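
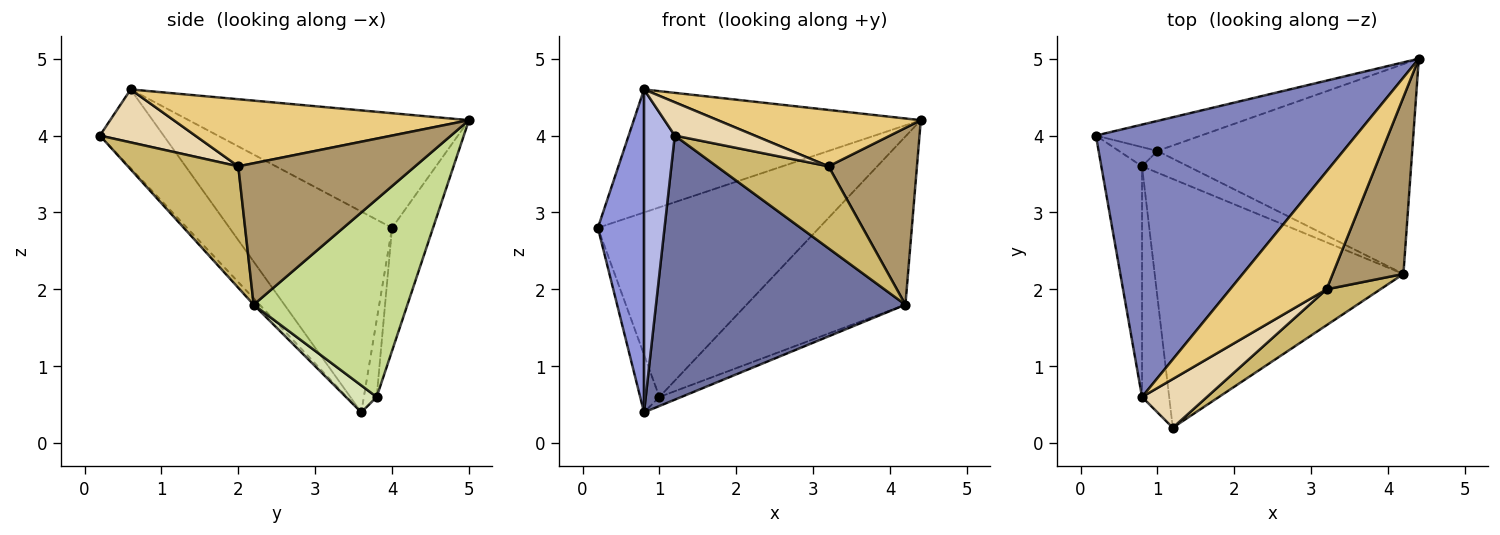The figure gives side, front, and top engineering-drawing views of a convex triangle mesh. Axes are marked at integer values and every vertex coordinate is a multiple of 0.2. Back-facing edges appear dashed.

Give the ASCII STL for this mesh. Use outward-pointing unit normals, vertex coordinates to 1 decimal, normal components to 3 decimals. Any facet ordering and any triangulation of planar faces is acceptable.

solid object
 facet normal -0.017 -0.728 -0.685
  outer loop
   vertex 4.2 2.2 1.8
   vertex 1.2 0.2 4.0
   vertex 0.8 3.6 0.4
  endloop
 endfacet
 facet normal -0.373 0.382 0.846
  outer loop
   vertex 0.8 0.6 4.6
   vertex 4.4 5.0 4.2
   vertex 0.2 4.0 2.8
  endloop
 endfacet
 facet normal -0.944 -0.268 -0.191
  outer loop
   vertex 0.8 0.6 4.6
   vertex 0.2 4.0 2.8
   vertex 0.8 3.6 0.4
  endloop
 endfacet
 facet normal -0.860 -0.415 -0.297
  outer loop
   vertex 0.8 0.6 4.6
   vertex 0.8 3.6 0.4
   vertex 1.2 0.2 4.0
  endloop
 endfacet
 facet normal -0.180 0.972 -0.154
  outer loop
   vertex 1.0 3.8 0.6
   vertex 0.2 4.0 2.8
   vertex 4.4 5.0 4.2
  endloop
 endfacet
 facet normal -0.535 0.802 -0.267
  outer loop
   vertex 1.0 3.8 0.6
   vertex 0.8 3.6 0.4
   vertex 0.2 4.0 2.8
  endloop
 endfacet
 facet normal 0.518 0.535 -0.667
  outer loop
   vertex 1.0 3.8 0.6
   vertex 4.4 5.0 4.2
   vertex 4.2 2.2 1.8
  endloop
 endfacet
 facet normal 0.474 0.339 -0.813
  outer loop
   vertex 1.0 3.8 0.6
   vertex 4.2 2.2 1.8
   vertex 0.8 3.6 0.4
  endloop
 endfacet
 facet normal 0.816 -0.408 0.408
  outer loop
   vertex 3.2 2.0 3.6
   vertex 4.2 2.2 1.8
   vertex 4.4 5.0 4.2
  endloop
 endfacet
 facet normal 0.671 -0.679 0.297
  outer loop
   vertex 3.2 2.0 3.6
   vertex 1.2 0.2 4.0
   vertex 4.2 2.2 1.8
  endloop
 endfacet
 facet normal 0.532 -0.365 0.764
  outer loop
   vertex 3.2 2.0 3.6
   vertex 4.4 5.0 4.2
   vertex 0.8 0.6 4.6
  endloop
 endfacet
 facet normal 0.558 -0.468 0.685
  outer loop
   vertex 3.2 2.0 3.6
   vertex 0.8 0.6 4.6
   vertex 1.2 0.2 4.0
  endloop
 endfacet
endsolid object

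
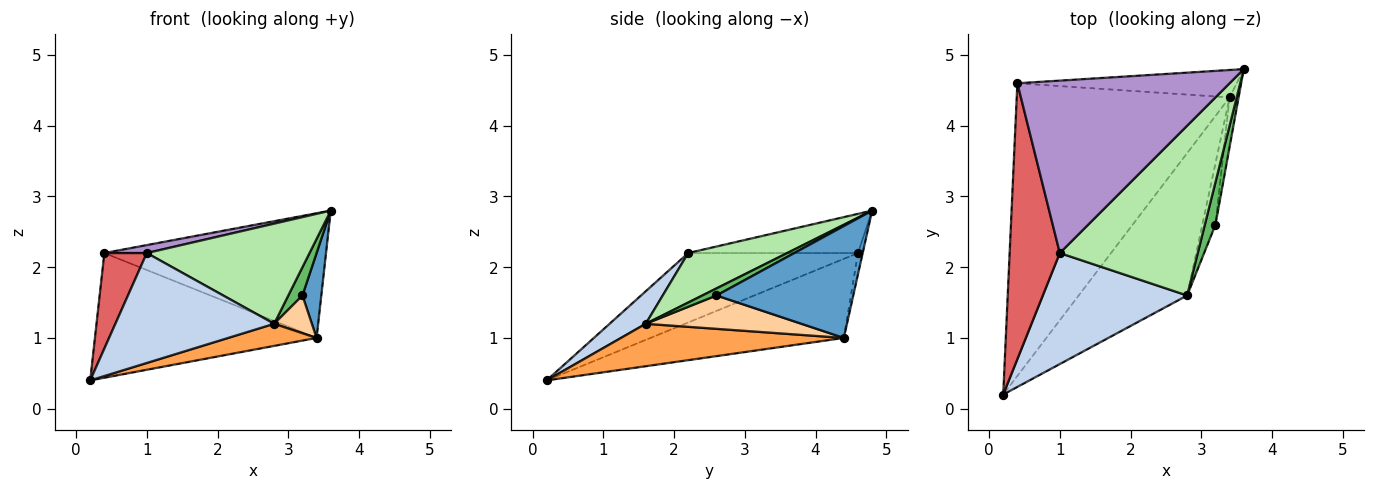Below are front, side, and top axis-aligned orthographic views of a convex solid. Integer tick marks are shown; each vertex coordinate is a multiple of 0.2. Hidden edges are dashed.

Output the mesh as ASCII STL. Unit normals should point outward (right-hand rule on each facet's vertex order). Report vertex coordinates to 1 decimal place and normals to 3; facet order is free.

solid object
 facet normal 0.987 -0.136 -0.079
  outer loop
   vertex 3.4 4.4 1.0
   vertex 3.6 4.8 2.8
   vertex 3.2 2.6 1.6
  endloop
 endfacet
 facet normal 0.158 -0.695 0.702
  outer loop
   vertex 2.8 1.6 1.2
   vertex 1.0 2.2 2.2
   vertex 0.2 0.2 0.4
  endloop
 endfacet
 facet normal 0.361 -0.143 -0.922
  outer loop
   vertex 2.8 1.6 1.2
   vertex 0.2 0.2 0.4
   vertex 3.4 4.4 1.0
  endloop
 endfacet
 facet normal 0.908 -0.220 -0.358
  outer loop
   vertex 2.8 1.6 1.2
   vertex 3.4 4.4 1.0
   vertex 3.2 2.6 1.6
  endloop
 endfacet
 facet normal 0.485 -0.485 0.728
  outer loop
   vertex 2.8 1.6 1.2
   vertex 3.2 2.6 1.6
   vertex 3.6 4.8 2.8
  endloop
 endfacet
 facet normal 0.295 -0.485 0.823
  outer loop
   vertex 2.8 1.6 1.2
   vertex 3.6 4.8 2.8
   vertex 1.0 2.2 2.2
  endloop
 endfacet
 facet normal -0.795 -0.199 0.574
  outer loop
   vertex 0.4 4.6 2.2
   vertex 0.2 0.2 0.4
   vertex 1.0 2.2 2.2
  endloop
 endfacet
 facet normal -0.323 0.371 -0.871
  outer loop
   vertex 0.4 4.6 2.2
   vertex 3.4 4.4 1.0
   vertex 0.2 0.2 0.4
  endloop
 endfacet
 facet normal -0.181 -0.045 0.982
  outer loop
   vertex 0.4 4.6 2.2
   vertex 1.0 2.2 2.2
   vertex 3.6 4.8 2.8
  endloop
 endfacet
 facet normal -0.021 0.976 -0.215
  outer loop
   vertex 0.4 4.6 2.2
   vertex 3.6 4.8 2.8
   vertex 3.4 4.4 1.0
  endloop
 endfacet
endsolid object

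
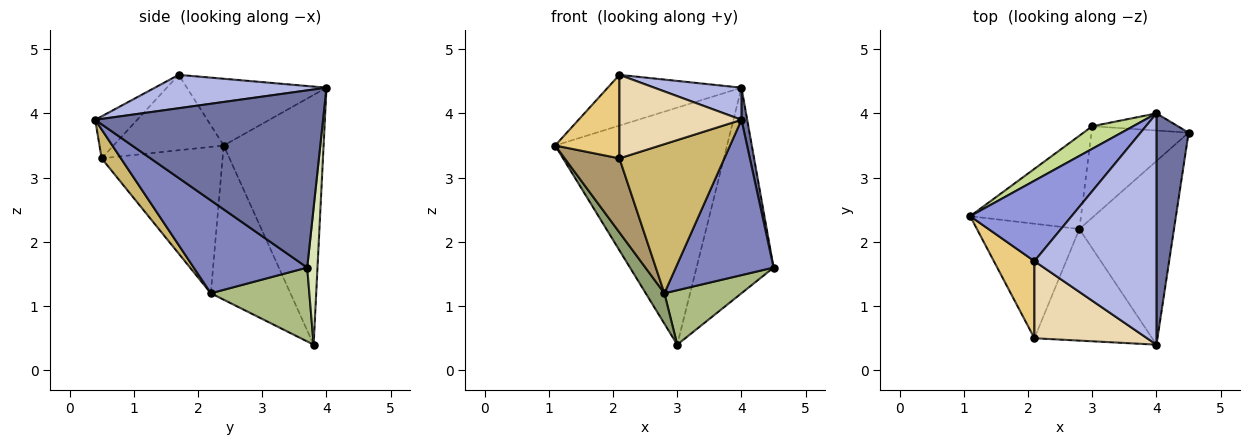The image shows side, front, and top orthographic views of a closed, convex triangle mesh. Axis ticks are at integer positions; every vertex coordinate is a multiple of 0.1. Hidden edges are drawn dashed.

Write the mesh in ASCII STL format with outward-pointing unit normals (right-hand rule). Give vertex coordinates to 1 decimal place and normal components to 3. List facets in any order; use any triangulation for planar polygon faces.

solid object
 facet normal 0.984 -0.025 0.178
  outer loop
   vertex 4.0 4.0 4.4
   vertex 4.0 0.4 3.9
   vertex 4.5 3.7 1.6
  endloop
 endfacet
 facet normal 0.600 -0.517 -0.611
  outer loop
   vertex 2.8 2.2 1.2
   vertex 4.5 3.7 1.6
   vertex 4.0 0.4 3.9
  endloop
 endfacet
 facet normal -0.487 0.466 0.739
  outer loop
   vertex 2.1 1.7 4.6
   vertex 4.0 4.0 4.4
   vertex 1.1 2.4 3.5
  endloop
 endfacet
 facet normal 0.261 -0.133 0.956
  outer loop
   vertex 2.1 1.7 4.6
   vertex 4.0 0.4 3.9
   vertex 4.0 4.0 4.4
  endloop
 endfacet
 facet normal -0.798 -0.187 -0.573
  outer loop
   vertex 3.0 3.8 0.4
   vertex 2.8 2.2 1.2
   vertex 1.1 2.4 3.5
  endloop
 endfacet
 facet normal 0.547 -0.428 -0.719
  outer loop
   vertex 3.0 3.8 0.4
   vertex 4.5 3.7 1.6
   vertex 2.8 2.2 1.2
  endloop
 endfacet
 facet normal -0.501 0.862 0.082
  outer loop
   vertex 3.0 3.8 0.4
   vertex 1.1 2.4 3.5
   vertex 4.0 4.0 4.4
  endloop
 endfacet
 facet normal 0.132 0.988 -0.082
  outer loop
   vertex 3.0 3.8 0.4
   vertex 4.0 4.0 4.4
   vertex 4.5 3.7 1.6
  endloop
 endfacet
 facet normal -0.768 -0.348 -0.538
  outer loop
   vertex 2.1 0.5 3.3
   vertex 1.1 2.4 3.5
   vertex 2.8 2.2 1.2
  endloop
 endfacet
 facet normal 0.145 -0.792 -0.593
  outer loop
   vertex 2.1 0.5 3.3
   vertex 2.8 2.2 1.2
   vertex 4.0 0.4 3.9
  endloop
 endfacet
 facet normal -0.783 -0.457 0.422
  outer loop
   vertex 2.1 0.5 3.3
   vertex 2.1 1.7 4.6
   vertex 1.1 2.4 3.5
  endloop
 endfacet
 facet normal -0.245 -0.712 0.658
  outer loop
   vertex 2.1 0.5 3.3
   vertex 4.0 0.4 3.9
   vertex 2.1 1.7 4.6
  endloop
 endfacet
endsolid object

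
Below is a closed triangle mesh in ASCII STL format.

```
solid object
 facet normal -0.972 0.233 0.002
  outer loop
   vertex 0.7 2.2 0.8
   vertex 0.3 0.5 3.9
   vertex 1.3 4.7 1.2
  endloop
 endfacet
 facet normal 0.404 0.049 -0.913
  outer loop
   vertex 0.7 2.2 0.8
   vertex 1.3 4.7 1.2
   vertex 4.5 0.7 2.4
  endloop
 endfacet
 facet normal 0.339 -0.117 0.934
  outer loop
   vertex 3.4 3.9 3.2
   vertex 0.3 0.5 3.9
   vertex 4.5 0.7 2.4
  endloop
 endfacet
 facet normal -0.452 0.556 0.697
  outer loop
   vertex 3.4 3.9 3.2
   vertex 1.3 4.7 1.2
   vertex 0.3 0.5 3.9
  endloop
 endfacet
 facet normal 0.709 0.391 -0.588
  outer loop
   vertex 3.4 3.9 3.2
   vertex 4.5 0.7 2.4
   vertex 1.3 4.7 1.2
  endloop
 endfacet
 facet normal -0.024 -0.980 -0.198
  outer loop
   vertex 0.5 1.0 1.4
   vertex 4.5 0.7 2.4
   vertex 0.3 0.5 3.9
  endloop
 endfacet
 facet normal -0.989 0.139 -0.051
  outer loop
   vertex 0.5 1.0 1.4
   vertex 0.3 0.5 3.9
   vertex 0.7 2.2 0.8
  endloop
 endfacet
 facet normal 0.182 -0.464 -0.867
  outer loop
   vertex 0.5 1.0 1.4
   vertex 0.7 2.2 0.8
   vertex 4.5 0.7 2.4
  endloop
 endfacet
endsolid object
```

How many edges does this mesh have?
12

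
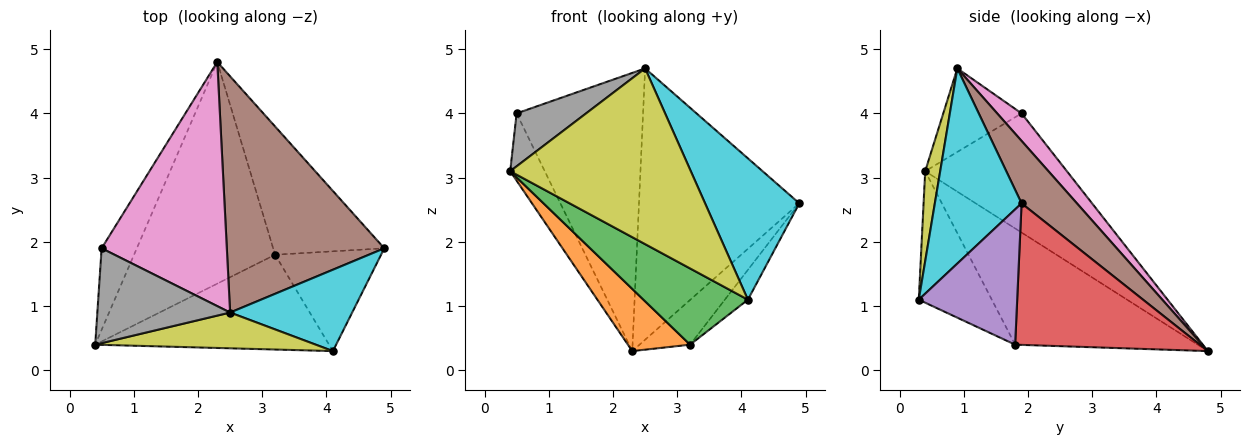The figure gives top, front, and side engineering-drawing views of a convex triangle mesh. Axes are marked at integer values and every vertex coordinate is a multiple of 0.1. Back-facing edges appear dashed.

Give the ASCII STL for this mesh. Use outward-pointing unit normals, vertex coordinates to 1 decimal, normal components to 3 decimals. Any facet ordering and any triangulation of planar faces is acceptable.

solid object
 facet normal -0.934 0.228 -0.276
  outer loop
   vertex 0.5 1.9 4.0
   vertex 2.3 4.8 0.3
   vertex 0.4 0.4 3.1
  endloop
 endfacet
 facet normal -0.622 -0.212 -0.754
  outer loop
   vertex 3.2 1.8 0.4
   vertex 0.4 0.4 3.1
   vertex 2.3 4.8 0.3
  endloop
 endfacet
 facet normal -0.401 -0.574 -0.714
  outer loop
   vertex 3.2 1.8 0.4
   vertex 4.1 0.3 1.1
   vertex 0.4 0.4 3.1
  endloop
 endfacet
 facet normal 0.769 0.211 -0.604
  outer loop
   vertex 3.2 1.8 0.4
   vertex 2.3 4.8 0.3
   vertex 4.9 1.9 2.6
  endloop
 endfacet
 facet normal 0.774 0.181 -0.606
  outer loop
   vertex 3.2 1.8 0.4
   vertex 4.9 1.9 2.6
   vertex 4.1 0.3 1.1
  endloop
 endfacet
 facet normal 0.252 0.730 0.635
  outer loop
   vertex 2.5 0.9 4.7
   vertex 4.9 1.9 2.6
   vertex 2.3 4.8 0.3
  endloop
 endfacet
 facet normal 0.143 0.744 0.653
  outer loop
   vertex 2.5 0.9 4.7
   vertex 2.3 4.8 0.3
   vertex 0.5 1.9 4.0
  endloop
 endfacet
 facet normal -0.481 -0.427 0.765
  outer loop
   vertex 2.5 0.9 4.7
   vertex 0.5 1.9 4.0
   vertex 0.4 0.4 3.1
  endloop
 endfacet
 facet normal 0.081 -0.977 0.199
  outer loop
   vertex 2.5 0.9 4.7
   vertex 0.4 0.4 3.1
   vertex 4.1 0.3 1.1
  endloop
 endfacet
 facet normal 0.624 -0.677 0.390
  outer loop
   vertex 2.5 0.9 4.7
   vertex 4.1 0.3 1.1
   vertex 4.9 1.9 2.6
  endloop
 endfacet
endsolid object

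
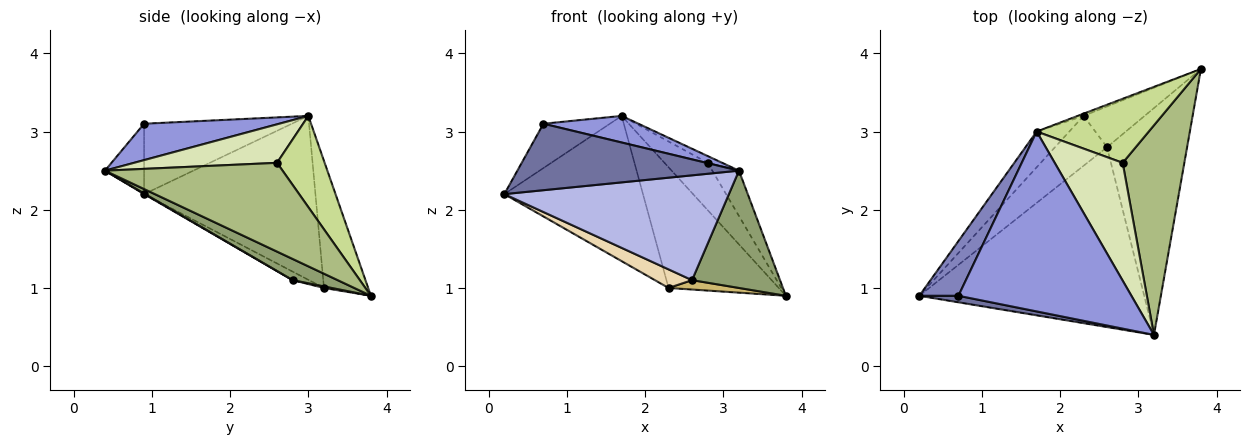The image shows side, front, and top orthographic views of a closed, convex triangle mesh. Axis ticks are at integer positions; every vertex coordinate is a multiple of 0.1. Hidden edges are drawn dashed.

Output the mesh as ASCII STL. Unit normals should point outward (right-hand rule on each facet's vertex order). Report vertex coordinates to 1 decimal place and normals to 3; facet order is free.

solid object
 facet normal -0.173 -0.980 0.096
  outer loop
   vertex 0.7 0.9 3.1
   vertex 0.2 0.9 2.2
   vertex 3.2 0.4 2.5
  endloop
 endfacet
 facet normal -0.814 0.366 0.452
  outer loop
   vertex 0.7 0.9 3.1
   vertex 1.7 3.0 3.2
   vertex 0.2 0.9 2.2
  endloop
 endfacet
 facet normal 0.204 -0.143 0.968
  outer loop
   vertex 0.7 0.9 3.1
   vertex 3.2 0.4 2.5
   vertex 1.7 3.0 3.2
  endloop
 endfacet
 facet normal 0.003 -0.503 -0.864
  outer loop
   vertex 2.6 2.8 1.1
   vertex 3.2 0.4 2.5
   vertex 0.2 0.9 2.2
  endloop
 endfacet
 facet normal 0.229 -0.447 -0.865
  outer loop
   vertex 2.6 2.8 1.1
   vertex 3.8 3.8 0.9
   vertex 3.2 0.4 2.5
  endloop
 endfacet
 facet normal 0.815 0.122 0.566
  outer loop
   vertex 2.8 2.6 2.6
   vertex 3.2 0.4 2.5
   vertex 3.8 3.8 0.9
  endloop
 endfacet
 facet normal 0.548 0.497 0.673
  outer loop
   vertex 2.8 2.6 2.6
   vertex 3.8 3.8 0.9
   vertex 1.7 3.0 3.2
  endloop
 endfacet
 facet normal 0.492 0.050 0.869
  outer loop
   vertex 2.8 2.6 2.6
   vertex 1.7 3.0 3.2
   vertex 3.2 0.4 2.5
  endloop
 endfacet
 facet normal -0.372 0.928 -0.017
  outer loop
   vertex 2.3 3.2 1.0
   vertex 1.7 3.0 3.2
   vertex 3.8 3.8 0.9
  endloop
 endfacet
 facet normal 0.025 -0.225 -0.974
  outer loop
   vertex 2.3 3.2 1.0
   vertex 3.8 3.8 0.9
   vertex 2.6 2.8 1.1
  endloop
 endfacet
 facet normal -0.768 0.622 -0.153
  outer loop
   vertex 2.3 3.2 1.0
   vertex 0.2 0.9 2.2
   vertex 1.7 3.0 3.2
  endloop
 endfacet
 facet normal -0.151 -0.345 -0.926
  outer loop
   vertex 2.3 3.2 1.0
   vertex 2.6 2.8 1.1
   vertex 0.2 0.9 2.2
  endloop
 endfacet
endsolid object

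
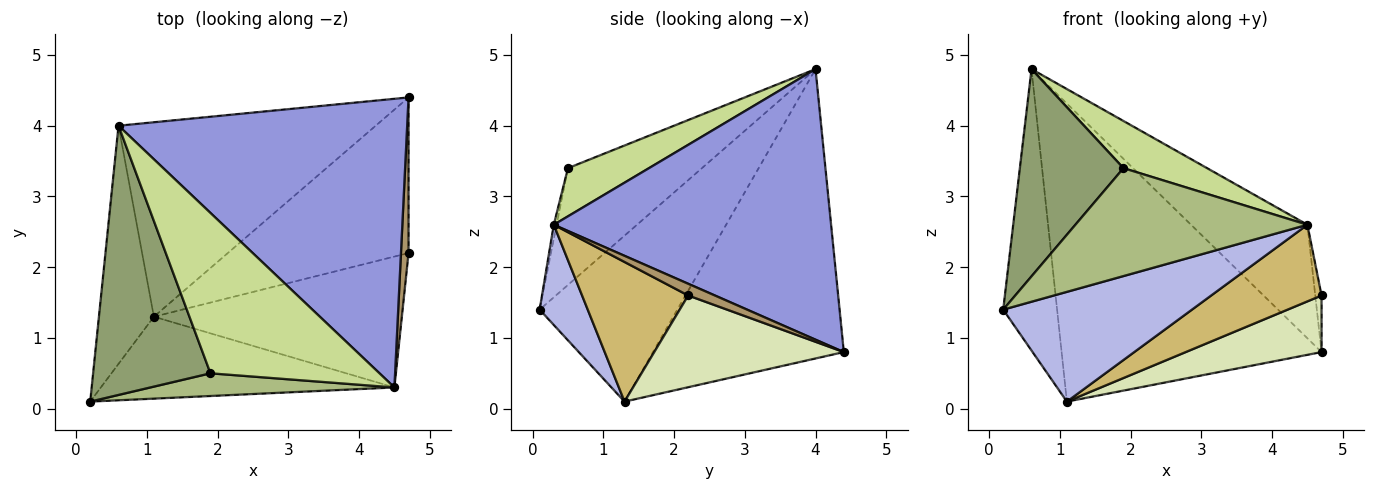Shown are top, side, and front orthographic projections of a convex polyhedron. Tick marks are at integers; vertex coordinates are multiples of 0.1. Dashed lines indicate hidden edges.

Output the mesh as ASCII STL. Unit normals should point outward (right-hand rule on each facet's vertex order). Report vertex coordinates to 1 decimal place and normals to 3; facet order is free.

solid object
 facet normal -0.890 0.348 -0.295
  outer loop
   vertex 1.1 1.3 0.1
   vertex 0.2 0.1 1.4
   vertex 0.6 4.0 4.8
  endloop
 endfacet
 facet normal -0.524 0.713 -0.466
  outer loop
   vertex 1.1 1.3 0.1
   vertex 0.6 4.0 4.8
   vertex 4.7 4.4 0.8
  endloop
 endfacet
 facet normal 0.657 0.276 0.701
  outer loop
   vertex 4.5 0.3 2.6
   vertex 4.7 4.4 0.8
   vertex 0.6 4.0 4.8
  endloop
 endfacet
 facet normal 0.200 -0.785 -0.586
  outer loop
   vertex 4.5 0.3 2.6
   vertex 0.2 0.1 1.4
   vertex 1.1 1.3 0.1
  endloop
 endfacet
 facet normal -0.619 -0.479 0.622
  outer loop
   vertex 1.9 0.5 3.4
   vertex 0.6 4.0 4.8
   vertex 0.2 0.1 1.4
  endloop
 endfacet
 facet normal -0.012 -0.979 0.206
  outer loop
   vertex 1.9 0.5 3.4
   vertex 0.2 0.1 1.4
   vertex 4.5 0.3 2.6
  endloop
 endfacet
 facet normal 0.264 -0.272 0.925
  outer loop
   vertex 1.9 0.5 3.4
   vertex 4.5 0.3 2.6
   vertex 0.6 4.0 4.8
  endloop
 endfacet
 facet normal 0.431 -0.308 -0.848
  outer loop
   vertex 4.7 2.2 1.6
   vertex 1.1 1.3 0.1
   vertex 4.7 4.4 0.8
  endloop
 endfacet
 facet normal 0.824 0.194 0.533
  outer loop
   vertex 4.7 2.2 1.6
   vertex 4.7 4.4 0.8
   vertex 4.5 0.3 2.6
  endloop
 endfacet
 facet normal 0.437 -0.455 -0.776
  outer loop
   vertex 4.7 2.2 1.6
   vertex 4.5 0.3 2.6
   vertex 1.1 1.3 0.1
  endloop
 endfacet
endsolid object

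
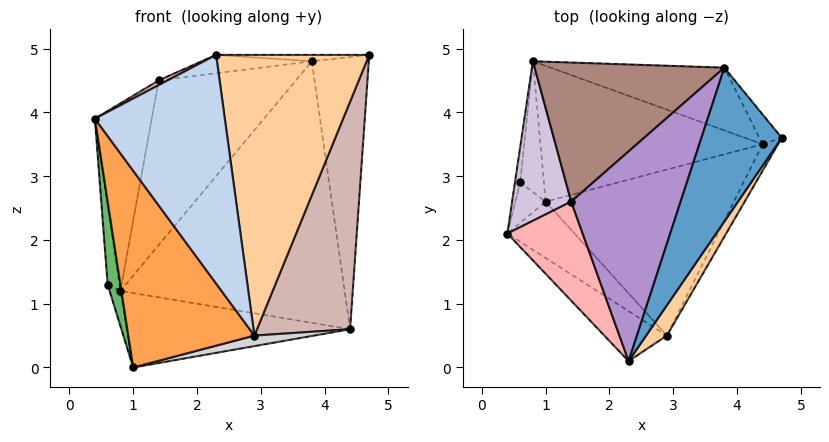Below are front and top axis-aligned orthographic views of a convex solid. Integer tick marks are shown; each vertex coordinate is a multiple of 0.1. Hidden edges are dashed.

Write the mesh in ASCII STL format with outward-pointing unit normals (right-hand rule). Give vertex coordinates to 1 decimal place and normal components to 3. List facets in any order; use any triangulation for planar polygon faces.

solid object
 facet normal -0.060 0.041 0.997
  outer loop
   vertex 3.8 4.7 4.8
   vertex 2.3 0.1 4.9
   vertex 4.7 3.6 4.9
  endloop
 endfacet
 facet normal -0.675 -0.720 -0.158
  outer loop
   vertex 2.9 0.5 0.5
   vertex 2.3 0.1 4.9
   vertex 0.4 2.1 3.9
  endloop
 endfacet
 facet normal -0.704 -0.683 -0.196
  outer loop
   vertex 2.9 0.5 0.5
   vertex 0.4 2.1 3.9
   vertex 1.0 2.6 0.0
  endloop
 endfacet
 facet normal 0.823 -0.564 0.061
  outer loop
   vertex 2.9 0.5 0.5
   vertex 4.7 3.6 4.9
   vertex 2.3 0.1 4.9
  endloop
 endfacet
 facet normal -0.903 -0.387 -0.188
  outer loop
   vertex 0.6 2.9 1.3
   vertex 1.0 2.6 0.0
   vertex 0.4 2.1 3.9
  endloop
 endfacet
 facet normal -0.994 0.102 -0.045
  outer loop
   vertex 0.6 2.9 1.3
   vertex 0.4 2.1 3.9
   vertex 0.8 4.8 1.2
  endloop
 endfacet
 facet normal -0.947 0.083 -0.311
  outer loop
   vertex 0.6 2.9 1.3
   vertex 0.8 4.8 1.2
   vertex 1.0 2.6 0.0
  endloop
 endfacet
 facet normal -0.499 -0.041 0.866
  outer loop
   vertex 1.4 2.6 4.5
   vertex 0.4 2.1 3.9
   vertex 2.3 0.1 4.9
  endloop
 endfacet
 facet normal -0.197 0.085 0.977
  outer loop
   vertex 1.4 2.6 4.5
   vertex 2.3 0.1 4.9
   vertex 3.8 4.7 4.8
  endloop
 endfacet
 facet normal -0.610 0.604 0.513
  outer loop
   vertex 1.4 2.6 4.5
   vertex 0.8 4.8 1.2
   vertex 0.4 2.1 3.9
  endloop
 endfacet
 facet normal -0.600 0.611 0.517
  outer loop
   vertex 1.4 2.6 4.5
   vertex 3.8 4.7 4.8
   vertex 0.8 4.8 1.2
  endloop
 endfacet
 facet normal 0.894 -0.445 -0.052
  outer loop
   vertex 4.4 3.5 0.6
   vertex 4.7 3.6 4.9
   vertex 2.9 0.5 0.5
  endloop
 endfacet
 facet normal 0.775 0.628 -0.069
  outer loop
   vertex 4.4 3.5 0.6
   vertex 3.8 4.7 4.8
   vertex 4.7 3.6 4.9
  endloop
 endfacet
 facet normal 0.298 0.928 -0.223
  outer loop
   vertex 4.4 3.5 0.6
   vertex 0.8 4.8 1.2
   vertex 3.8 4.7 4.8
  endloop
 endfacet
 facet normal 0.027 0.481 -0.877
  outer loop
   vertex 4.4 3.5 0.6
   vertex 1.0 2.6 0.0
   vertex 0.8 4.8 1.2
  endloop
 endfacet
 facet normal 0.189 -0.062 -0.980
  outer loop
   vertex 4.4 3.5 0.6
   vertex 2.9 0.5 0.5
   vertex 1.0 2.6 0.0
  endloop
 endfacet
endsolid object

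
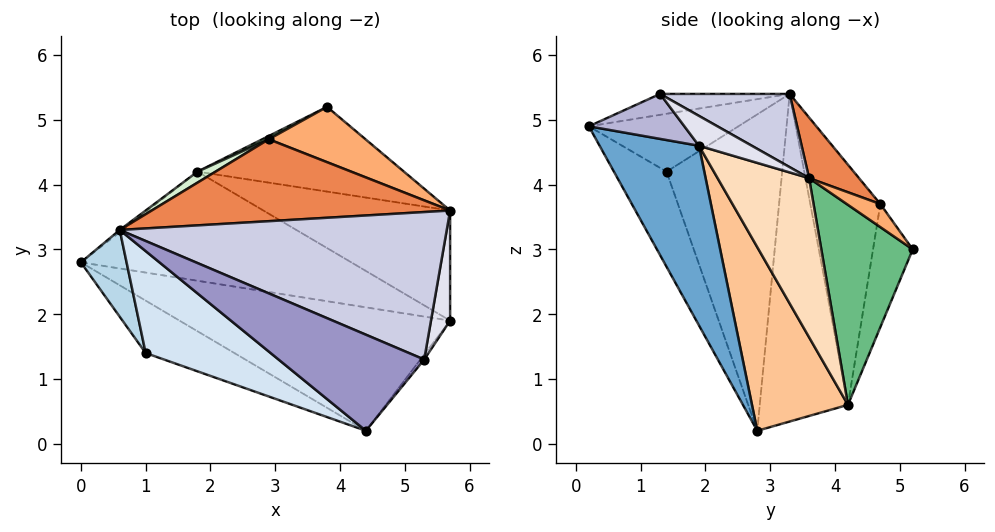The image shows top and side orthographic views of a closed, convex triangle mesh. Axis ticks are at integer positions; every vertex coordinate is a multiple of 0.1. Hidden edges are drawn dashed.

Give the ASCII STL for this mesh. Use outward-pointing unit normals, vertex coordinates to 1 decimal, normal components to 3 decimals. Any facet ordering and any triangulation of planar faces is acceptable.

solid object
 facet normal 0.481 -0.495 -0.724
  outer loop
   vertex 5.7 1.9 4.6
   vertex 4.4 0.2 4.9
   vertex 0.0 2.8 0.2
  endloop
 endfacet
 facet normal -0.274 -0.927 -0.256
  outer loop
   vertex 1.0 1.4 4.2
   vertex 0.0 2.8 0.2
   vertex 4.4 0.2 4.9
  endloop
 endfacet
 facet normal -0.948 -0.286 0.137
  outer loop
   vertex 1.0 1.4 4.2
   vertex 0.6 3.3 5.4
   vertex 0.0 2.8 0.2
  endloop
 endfacet
 facet normal -0.351 -0.552 0.757
  outer loop
   vertex 1.0 1.4 4.2
   vertex 4.4 0.2 4.9
   vertex 0.6 3.3 5.4
  endloop
 endfacet
 facet normal 0.151 0.653 0.742
  outer loop
   vertex 2.9 4.7 3.7
   vertex 0.6 3.3 5.4
   vertex 5.7 3.6 4.1
  endloop
 endfacet
 facet normal 0.169 0.687 0.707
  outer loop
   vertex 2.9 4.7 3.7
   vertex 5.7 3.6 4.1
   vertex 3.8 5.2 3.0
  endloop
 endfacet
 facet normal 0.505 -0.437 -0.744
  outer loop
   vertex 1.8 4.2 0.6
   vertex 5.7 1.9 4.6
   vertex 0.0 2.8 0.2
  endloop
 endfacet
 facet normal 0.633 -0.218 -0.743
  outer loop
   vertex 1.8 4.2 0.6
   vertex 5.7 3.6 4.1
   vertex 5.7 1.9 4.6
  endloop
 endfacet
 facet normal 0.660 0.315 -0.682
  outer loop
   vertex 1.8 4.2 0.6
   vertex 3.8 5.2 3.0
   vertex 5.7 3.6 4.1
  endloop
 endfacet
 facet normal -0.471 0.882 0.025
  outer loop
   vertex 1.8 4.2 0.6
   vertex 2.9 4.7 3.7
   vertex 3.8 5.2 3.0
  endloop
 endfacet
 facet normal -0.613 0.790 -0.005
  outer loop
   vertex 1.8 4.2 0.6
   vertex 0.0 2.8 0.2
   vertex 0.6 3.3 5.4
  endloop
 endfacet
 facet normal -0.499 0.866 0.038
  outer loop
   vertex 1.8 4.2 0.6
   vertex 0.6 3.3 5.4
   vertex 2.9 4.7 3.7
  endloop
 endfacet
 facet normal -0.135 -0.317 0.939
  outer loop
   vertex 5.3 1.3 5.4
   vertex 0.6 3.3 5.4
   vertex 4.4 0.2 4.9
  endloop
 endfacet
 facet normal 0.787 -0.613 -0.067
  outer loop
   vertex 5.3 1.3 5.4
   vertex 4.4 0.2 4.9
   vertex 5.7 1.9 4.6
  endloop
 endfacet
 facet normal 0.194 0.457 0.868
  outer loop
   vertex 5.3 1.3 5.4
   vertex 5.7 3.6 4.1
   vertex 0.6 3.3 5.4
  endloop
 endfacet
 facet normal 0.831 0.157 0.533
  outer loop
   vertex 5.3 1.3 5.4
   vertex 5.7 1.9 4.6
   vertex 5.7 3.6 4.1
  endloop
 endfacet
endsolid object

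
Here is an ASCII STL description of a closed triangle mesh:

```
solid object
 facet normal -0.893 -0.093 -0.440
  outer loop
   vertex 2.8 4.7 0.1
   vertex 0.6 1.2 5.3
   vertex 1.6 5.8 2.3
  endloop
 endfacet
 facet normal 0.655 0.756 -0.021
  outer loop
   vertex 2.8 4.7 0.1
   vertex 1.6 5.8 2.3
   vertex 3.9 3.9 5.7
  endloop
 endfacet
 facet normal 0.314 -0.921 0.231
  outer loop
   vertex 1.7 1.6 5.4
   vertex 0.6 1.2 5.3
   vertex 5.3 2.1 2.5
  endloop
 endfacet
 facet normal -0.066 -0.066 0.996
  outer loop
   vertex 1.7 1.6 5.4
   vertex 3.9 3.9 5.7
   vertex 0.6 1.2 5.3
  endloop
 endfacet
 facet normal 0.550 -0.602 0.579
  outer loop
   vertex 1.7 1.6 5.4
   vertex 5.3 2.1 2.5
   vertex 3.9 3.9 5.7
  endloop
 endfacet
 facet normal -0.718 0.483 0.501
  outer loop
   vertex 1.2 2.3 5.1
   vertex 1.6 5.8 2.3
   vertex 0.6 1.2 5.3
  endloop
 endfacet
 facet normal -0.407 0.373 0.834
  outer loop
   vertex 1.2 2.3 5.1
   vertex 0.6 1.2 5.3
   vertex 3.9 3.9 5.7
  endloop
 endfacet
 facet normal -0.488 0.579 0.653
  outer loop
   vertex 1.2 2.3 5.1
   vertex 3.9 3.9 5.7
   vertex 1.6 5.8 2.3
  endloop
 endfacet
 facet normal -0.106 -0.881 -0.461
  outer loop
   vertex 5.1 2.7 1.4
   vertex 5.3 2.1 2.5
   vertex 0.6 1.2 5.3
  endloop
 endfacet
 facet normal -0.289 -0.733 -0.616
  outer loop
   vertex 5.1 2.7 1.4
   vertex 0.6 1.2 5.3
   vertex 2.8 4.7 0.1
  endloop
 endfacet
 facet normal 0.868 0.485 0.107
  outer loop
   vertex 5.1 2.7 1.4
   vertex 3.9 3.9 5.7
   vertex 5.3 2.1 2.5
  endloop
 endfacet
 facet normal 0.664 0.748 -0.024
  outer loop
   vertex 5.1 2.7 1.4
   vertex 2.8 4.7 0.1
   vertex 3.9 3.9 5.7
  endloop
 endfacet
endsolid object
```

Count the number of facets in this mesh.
12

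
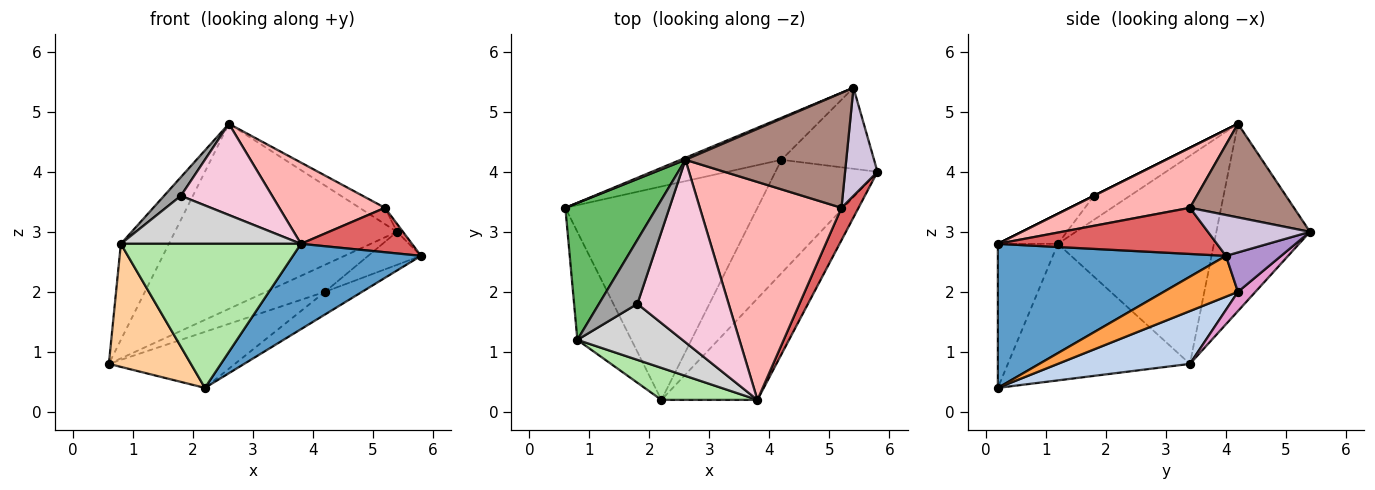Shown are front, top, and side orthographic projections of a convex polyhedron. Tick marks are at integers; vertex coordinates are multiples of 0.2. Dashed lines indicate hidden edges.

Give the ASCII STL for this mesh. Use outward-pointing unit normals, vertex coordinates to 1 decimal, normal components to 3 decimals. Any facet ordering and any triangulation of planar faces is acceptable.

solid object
 facet normal 0.754 -0.423 -0.503
  outer loop
   vertex 3.8 0.2 2.8
   vertex 2.2 0.2 0.4
   vertex 5.8 4.0 2.6
  endloop
 endfacet
 facet normal 0.257 0.245 -0.935
  outer loop
   vertex 4.2 4.2 2.0
   vertex 2.2 0.2 0.4
   vertex 0.6 3.4 0.8
  endloop
 endfacet
 facet normal 0.365 0.183 -0.913
  outer loop
   vertex 4.2 4.2 2.0
   vertex 5.8 4.0 2.6
   vertex 2.2 0.2 0.4
  endloop
 endfacet
 facet normal -0.858 -0.386 -0.339
  outer loop
   vertex 0.8 1.2 2.8
   vertex 0.6 3.4 0.8
   vertex 2.2 0.2 0.4
  endloop
 endfacet
 facet normal -0.882 0.271 0.387
  outer loop
   vertex 0.8 1.2 2.8
   vertex 2.6 4.2 4.8
   vertex 0.6 3.4 0.8
  endloop
 endfacet
 facet normal -0.309 -0.928 0.206
  outer loop
   vertex 0.8 1.2 2.8
   vertex 2.2 0.2 0.4
   vertex 3.8 0.2 2.8
  endloop
 endfacet
 facet normal 0.847 -0.429 0.313
  outer loop
   vertex 5.2 3.4 3.4
   vertex 3.8 0.2 2.8
   vertex 5.8 4.0 2.6
  endloop
 endfacet
 facet normal 0.369 -0.325 0.871
  outer loop
   vertex 5.2 3.4 3.4
   vertex 2.6 4.2 4.8
   vertex 3.8 0.2 2.8
  endloop
 endfacet
 facet normal 0.367 0.351 -0.861
  outer loop
   vertex 5.4 5.4 3.0
   vertex 5.8 4.0 2.6
   vertex 4.2 4.2 2.0
  endloop
 endfacet
 facet normal 0.782 0.046 0.621
  outer loop
   vertex 5.4 5.4 3.0
   vertex 5.2 3.4 3.4
   vertex 5.8 4.0 2.6
  endloop
 endfacet
 facet normal 0.499 0.122 0.858
  outer loop
   vertex 5.4 5.4 3.0
   vertex 2.6 4.2 4.8
   vertex 5.2 3.4 3.4
  endloop
 endfacet
 facet normal -0.388 0.921 0.010
  outer loop
   vertex 5.4 5.4 3.0
   vertex 0.6 3.4 0.8
   vertex 2.6 4.2 4.8
  endloop
 endfacet
 facet normal 0.158 0.534 -0.831
  outer loop
   vertex 5.4 5.4 3.0
   vertex 4.2 4.2 2.0
   vertex 0.6 3.4 0.8
  endloop
 endfacet
 facet normal 0.000 -0.447 0.894
  outer loop
   vertex 1.8 1.8 3.6
   vertex 3.8 0.2 2.8
   vertex 2.6 4.2 4.8
  endloop
 endfacet
 facet normal -0.514 -0.240 0.823
  outer loop
   vertex 1.8 1.8 3.6
   vertex 2.6 4.2 4.8
   vertex 0.8 1.2 2.8
  endloop
 endfacet
 facet normal -0.212 -0.636 0.742
  outer loop
   vertex 1.8 1.8 3.6
   vertex 0.8 1.2 2.8
   vertex 3.8 0.2 2.8
  endloop
 endfacet
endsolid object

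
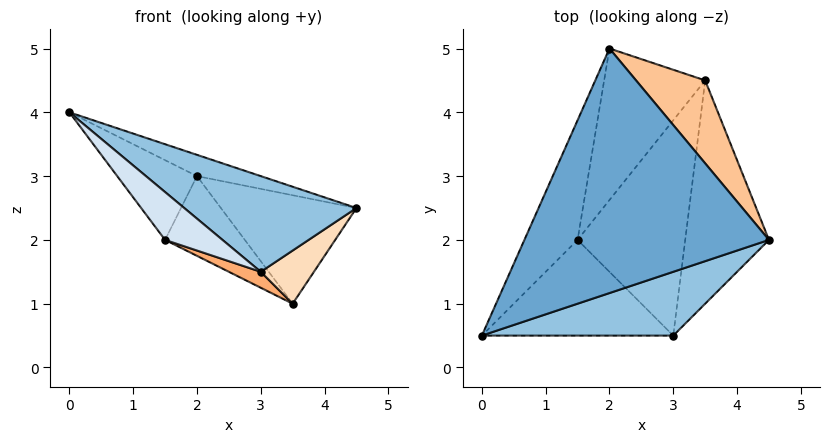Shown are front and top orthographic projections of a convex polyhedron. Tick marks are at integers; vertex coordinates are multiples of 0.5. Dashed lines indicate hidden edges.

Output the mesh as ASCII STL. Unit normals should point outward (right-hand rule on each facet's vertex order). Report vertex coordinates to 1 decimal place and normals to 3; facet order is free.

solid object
 facet normal 0.290 0.083 0.953
  outer loop
   vertex 2.0 5.0 3.0
   vertex 0.0 0.5 4.0
   vertex 4.5 2.0 2.5
  endloop
 endfacet
 facet normal 0.420 -0.755 0.504
  outer loop
   vertex 3.0 0.5 1.5
   vertex 4.5 2.0 2.5
   vertex 0.0 0.5 4.0
  endloop
 endfacet
 facet normal -0.857 0.286 -0.429
  outer loop
   vertex 1.5 2.0 2.0
   vertex 0.0 0.5 4.0
   vertex 2.0 5.0 3.0
  endloop
 endfacet
 facet normal -0.598 -0.359 -0.717
  outer loop
   vertex 1.5 2.0 2.0
   vertex 3.0 0.5 1.5
   vertex 0.0 0.5 4.0
  endloop
 endfacet
 facet normal -0.716 0.325 -0.618
  outer loop
   vertex 3.5 4.5 1.0
   vertex 1.5 2.0 2.0
   vertex 2.0 5.0 3.0
  endloop
 endfacet
 facet normal -0.376 -0.068 -0.924
  outer loop
   vertex 3.5 4.5 1.0
   vertex 3.0 0.5 1.5
   vertex 1.5 2.0 2.0
  endloop
 endfacet
 facet normal 0.732 0.541 0.414
  outer loop
   vertex 3.5 4.5 1.0
   vertex 2.0 5.0 3.0
   vertex 4.5 2.0 2.5
  endloop
 endfacet
 facet normal 0.661 -0.174 -0.730
  outer loop
   vertex 3.5 4.5 1.0
   vertex 4.5 2.0 2.5
   vertex 3.0 0.5 1.5
  endloop
 endfacet
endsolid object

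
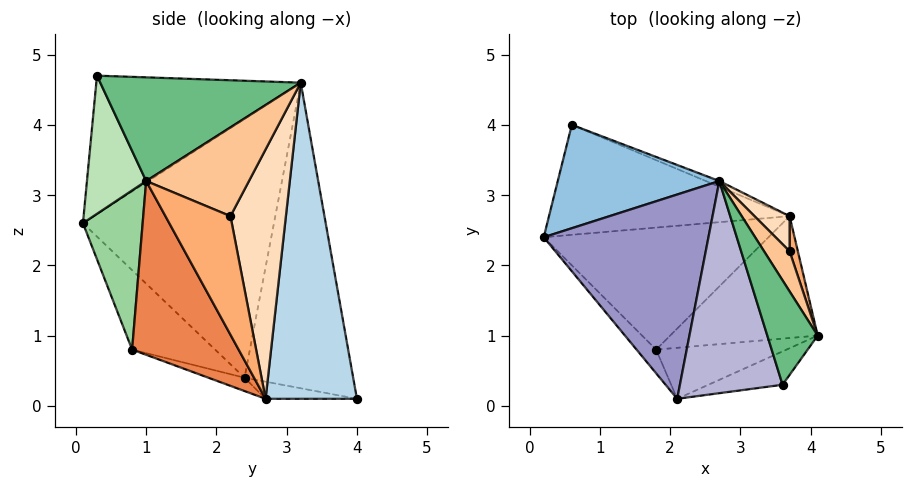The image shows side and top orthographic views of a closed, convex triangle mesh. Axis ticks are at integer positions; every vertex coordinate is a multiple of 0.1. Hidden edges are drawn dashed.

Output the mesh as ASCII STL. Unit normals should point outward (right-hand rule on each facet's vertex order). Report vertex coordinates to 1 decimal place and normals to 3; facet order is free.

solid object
 facet normal -0.070 -0.167 -0.983
  outer loop
   vertex 3.7 2.7 0.1
   vertex 0.2 2.4 0.4
   vertex 0.6 4.0 0.1
  endloop
 endfacet
 facet normal -0.845 0.295 0.447
  outer loop
   vertex 2.7 3.2 4.6
   vertex 0.6 4.0 0.1
   vertex 0.2 2.4 0.4
  endloop
 endfacet
 facet normal 0.387 0.922 -0.017
  outer loop
   vertex 2.7 3.2 4.6
   vertex 3.7 2.7 0.1
   vertex 0.6 4.0 0.1
  endloop
 endfacet
 facet normal -0.056 -0.295 -0.954
  outer loop
   vertex 1.8 0.8 0.8
   vertex 0.2 2.4 0.4
   vertex 3.7 2.7 0.1
  endloop
 endfacet
 facet normal 0.539 -0.707 -0.457
  outer loop
   vertex 1.8 0.8 0.8
   vertex 3.7 2.7 0.1
   vertex 4.1 1.0 3.2
  endloop
 endfacet
 facet normal 0.938 0.340 0.065
  outer loop
   vertex 3.7 2.2 2.7
   vertex 4.1 1.0 3.2
   vertex 3.7 2.7 0.1
  endloop
 endfacet
 facet normal 0.881 0.399 0.254
  outer loop
   vertex 3.7 2.2 2.7
   vertex 2.7 3.2 4.6
   vertex 4.1 1.0 3.2
  endloop
 endfacet
 facet normal 0.802 0.587 0.113
  outer loop
   vertex 3.7 2.2 2.7
   vertex 3.7 2.7 0.1
   vertex 2.7 3.2 4.6
  endloop
 endfacet
 facet normal 0.863 0.282 0.419
  outer loop
   vertex 3.6 0.3 4.7
   vertex 4.1 1.0 3.2
   vertex 2.7 3.2 4.6
  endloop
 endfacet
 facet normal 0.472 -0.792 -0.387
  outer loop
   vertex 2.1 0.1 2.6
   vertex 1.8 0.8 0.8
   vertex 4.1 1.0 3.2
  endloop
 endfacet
 facet normal 0.458 -0.854 -0.246
  outer loop
   vertex 2.1 0.1 2.6
   vertex 4.1 1.0 3.2
   vertex 3.6 0.3 4.7
  endloop
 endfacet
 facet normal -0.676 -0.718 -0.166
  outer loop
   vertex 2.1 0.1 2.6
   vertex 0.2 2.4 0.4
   vertex 1.8 0.8 0.8
  endloop
 endfacet
 facet normal -0.830 -0.180 0.528
  outer loop
   vertex 2.1 0.1 2.6
   vertex 2.7 3.2 4.6
   vertex 0.2 2.4 0.4
  endloop
 endfacet
 facet normal -0.783 -0.223 0.581
  outer loop
   vertex 2.1 0.1 2.6
   vertex 3.6 0.3 4.7
   vertex 2.7 3.2 4.6
  endloop
 endfacet
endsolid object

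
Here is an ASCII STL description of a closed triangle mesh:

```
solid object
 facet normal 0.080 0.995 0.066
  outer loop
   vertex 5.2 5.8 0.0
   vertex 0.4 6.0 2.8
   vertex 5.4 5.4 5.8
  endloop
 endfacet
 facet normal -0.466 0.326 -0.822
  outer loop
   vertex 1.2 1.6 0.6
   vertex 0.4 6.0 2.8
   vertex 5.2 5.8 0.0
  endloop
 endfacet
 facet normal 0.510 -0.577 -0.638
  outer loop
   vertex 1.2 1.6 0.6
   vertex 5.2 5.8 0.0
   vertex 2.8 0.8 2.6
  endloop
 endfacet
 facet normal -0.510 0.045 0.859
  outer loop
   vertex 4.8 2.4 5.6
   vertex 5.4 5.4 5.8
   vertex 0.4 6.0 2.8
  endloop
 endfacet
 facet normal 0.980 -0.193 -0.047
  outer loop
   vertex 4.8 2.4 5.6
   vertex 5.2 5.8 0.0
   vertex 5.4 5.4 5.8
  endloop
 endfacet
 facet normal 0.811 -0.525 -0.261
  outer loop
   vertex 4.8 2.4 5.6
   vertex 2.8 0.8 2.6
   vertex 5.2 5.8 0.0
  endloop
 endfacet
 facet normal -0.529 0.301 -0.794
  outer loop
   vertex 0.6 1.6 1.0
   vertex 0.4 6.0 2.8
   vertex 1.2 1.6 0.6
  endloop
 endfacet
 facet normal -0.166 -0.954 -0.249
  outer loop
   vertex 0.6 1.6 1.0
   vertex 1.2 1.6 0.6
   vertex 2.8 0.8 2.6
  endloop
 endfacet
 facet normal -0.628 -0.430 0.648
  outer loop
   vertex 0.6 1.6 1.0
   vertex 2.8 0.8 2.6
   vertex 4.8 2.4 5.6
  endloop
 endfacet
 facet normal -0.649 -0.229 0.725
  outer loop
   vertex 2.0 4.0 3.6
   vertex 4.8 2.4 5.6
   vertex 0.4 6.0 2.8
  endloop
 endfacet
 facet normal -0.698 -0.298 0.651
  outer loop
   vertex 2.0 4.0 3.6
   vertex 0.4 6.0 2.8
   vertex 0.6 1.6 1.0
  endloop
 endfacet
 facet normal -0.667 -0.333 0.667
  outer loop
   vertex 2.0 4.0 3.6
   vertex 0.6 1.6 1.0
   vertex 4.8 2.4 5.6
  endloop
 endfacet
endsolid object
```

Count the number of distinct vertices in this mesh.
8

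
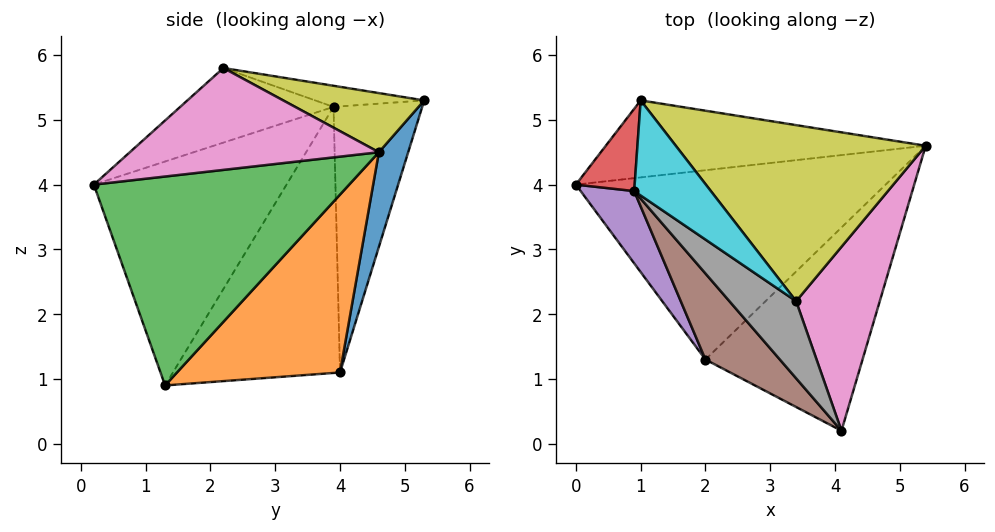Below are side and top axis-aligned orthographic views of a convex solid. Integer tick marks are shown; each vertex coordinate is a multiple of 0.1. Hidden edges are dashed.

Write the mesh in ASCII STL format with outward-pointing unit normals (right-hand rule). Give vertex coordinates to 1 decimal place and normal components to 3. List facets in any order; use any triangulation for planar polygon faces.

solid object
 facet normal 0.093 0.945 -0.315
  outer loop
   vertex 1.0 5.3 5.3
   vertex 5.4 4.6 4.5
   vertex 0.0 4.0 1.1
  endloop
 endfacet
 facet normal 0.457 0.397 -0.796
  outer loop
   vertex 2.0 1.3 0.9
   vertex 0.0 4.0 1.1
   vertex 5.4 4.6 4.5
  endloop
 endfacet
 facet normal 0.788 -0.166 -0.593
  outer loop
   vertex 2.0 1.3 0.9
   vertex 5.4 4.6 4.5
   vertex 4.1 0.2 4.0
  endloop
 endfacet
 facet normal -0.975 0.054 0.215
  outer loop
   vertex 0.9 3.9 5.2
   vertex 1.0 5.3 5.3
   vertex 0.0 4.0 1.1
  endloop
 endfacet
 facet normal -0.788 -0.595 0.158
  outer loop
   vertex 0.9 3.9 5.2
   vertex 0.0 4.0 1.1
   vertex 2.0 1.3 0.9
  endloop
 endfacet
 facet normal -0.697 -0.678 0.232
  outer loop
   vertex 0.9 3.9 5.2
   vertex 2.0 1.3 0.9
   vertex 4.1 0.2 4.0
  endloop
 endfacet
 facet normal 0.740 -0.288 0.608
  outer loop
   vertex 3.4 2.2 5.8
   vertex 4.1 0.2 4.0
   vertex 5.4 4.6 4.5
  endloop
 endfacet
 facet normal -0.565 -0.652 0.505
  outer loop
   vertex 3.4 2.2 5.8
   vertex 0.9 3.9 5.2
   vertex 4.1 0.2 4.0
  endloop
 endfacet
 facet normal 0.218 0.318 0.923
  outer loop
   vertex 3.4 2.2 5.8
   vertex 5.4 4.6 4.5
   vertex 1.0 5.3 5.3
  endloop
 endfacet
 facet normal -0.265 -0.050 0.963
  outer loop
   vertex 3.4 2.2 5.8
   vertex 1.0 5.3 5.3
   vertex 0.9 3.9 5.2
  endloop
 endfacet
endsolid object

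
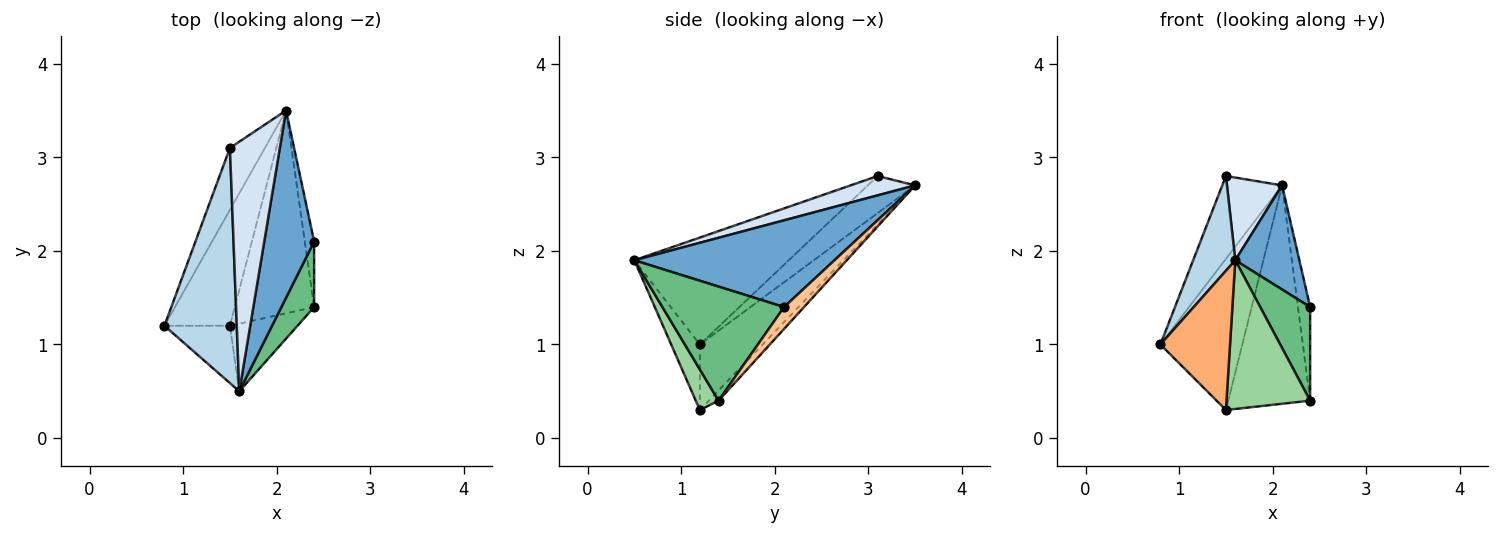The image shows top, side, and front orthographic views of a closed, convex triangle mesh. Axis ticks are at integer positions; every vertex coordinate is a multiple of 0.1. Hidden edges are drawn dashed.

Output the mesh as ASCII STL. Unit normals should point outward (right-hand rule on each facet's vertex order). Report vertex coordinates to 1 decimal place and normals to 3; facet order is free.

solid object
 facet normal 0.835 -0.267 0.481
  outer loop
   vertex 1.6 0.5 1.9
   vertex 2.4 2.1 1.4
   vertex 2.1 3.5 2.7
  endloop
 endfacet
 facet normal -0.535 0.676 -0.506
  outer loop
   vertex 1.5 3.1 2.8
   vertex 2.1 3.5 2.7
   vertex 0.8 1.2 1.0
  endloop
 endfacet
 facet normal -0.808 -0.220 0.547
  outer loop
   vertex 1.5 3.1 2.8
   vertex 0.8 1.2 1.0
   vertex 1.6 0.5 1.9
  endloop
 endfacet
 facet normal 0.345 -0.295 0.891
  outer loop
   vertex 1.5 3.1 2.8
   vertex 1.6 0.5 1.9
   vertex 2.1 3.5 2.7
  endloop
 endfacet
 facet normal -0.520 0.678 -0.520
  outer loop
   vertex 1.5 1.2 0.3
   vertex 0.8 1.2 1.0
   vertex 2.1 3.5 2.7
  endloop
 endfacet
 facet normal -0.356 -0.864 -0.356
  outer loop
   vertex 1.5 1.2 0.3
   vertex 1.6 0.5 1.9
   vertex 0.8 1.2 1.0
  endloop
 endfacet
 facet normal 0.801 0.490 -0.343
  outer loop
   vertex 2.4 1.4 0.4
   vertex 2.1 3.5 2.7
   vertex 2.4 2.1 1.4
  endloop
 endfacet
 facet normal -0.087 0.730 -0.678
  outer loop
   vertex 2.4 1.4 0.4
   vertex 1.5 1.2 0.3
   vertex 2.1 3.5 2.7
  endloop
 endfacet
 facet normal 0.894 -0.367 0.257
  outer loop
   vertex 2.4 1.4 0.4
   vertex 2.4 2.1 1.4
   vertex 1.6 0.5 1.9
  endloop
 endfacet
 facet normal 0.241 -0.884 -0.402
  outer loop
   vertex 2.4 1.4 0.4
   vertex 1.6 0.5 1.9
   vertex 1.5 1.2 0.3
  endloop
 endfacet
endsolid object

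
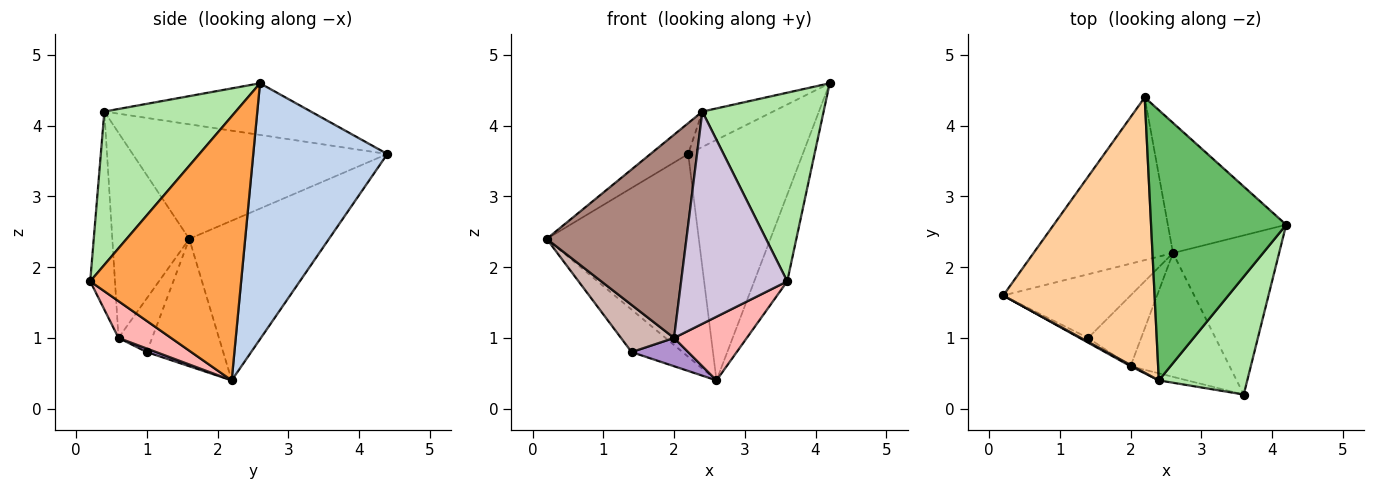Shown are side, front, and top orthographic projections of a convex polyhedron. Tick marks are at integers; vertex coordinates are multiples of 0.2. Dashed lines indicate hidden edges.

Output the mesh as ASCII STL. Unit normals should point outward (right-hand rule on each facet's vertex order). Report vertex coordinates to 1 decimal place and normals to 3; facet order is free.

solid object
 facet normal -0.582 0.634 -0.509
  outer loop
   vertex 2.6 2.2 0.4
   vertex 0.2 1.6 2.4
   vertex 2.2 4.4 3.6
  endloop
 endfacet
 facet normal 0.717 0.613 -0.332
  outer loop
   vertex 2.6 2.2 0.4
   vertex 2.2 4.4 3.6
   vertex 4.2 2.6 4.6
  endloop
 endfacet
 facet normal 0.909 0.199 -0.365
  outer loop
   vertex 3.6 0.2 1.8
   vertex 2.6 2.2 0.4
   vertex 4.2 2.6 4.6
  endloop
 endfacet
 facet normal -0.601 0.089 0.794
  outer loop
   vertex 2.4 0.4 4.2
   vertex 2.2 4.4 3.6
   vertex 0.2 1.6 2.4
  endloop
 endfacet
 facet normal -0.354 0.121 0.927
  outer loop
   vertex 2.4 0.4 4.2
   vertex 4.2 2.6 4.6
   vertex 2.2 4.4 3.6
  endloop
 endfacet
 facet normal 0.677 -0.624 0.390
  outer loop
   vertex 2.4 0.4 4.2
   vertex 3.6 0.2 1.8
   vertex 4.2 2.6 4.6
  endloop
 endfacet
 facet normal -0.640 0.426 -0.640
  outer loop
   vertex 1.4 1.0 0.8
   vertex 0.2 1.6 2.4
   vertex 2.6 2.2 0.4
  endloop
 endfacet
 facet normal 0.314 -0.434 -0.844
  outer loop
   vertex 2.0 0.6 1.0
   vertex 2.6 2.2 0.4
   vertex 3.6 0.2 1.8
  endloop
 endfacet
 facet normal 0.062 -0.371 -0.927
  outer loop
   vertex 2.0 0.6 1.0
   vertex 1.4 1.0 0.8
   vertex 2.6 2.2 0.4
  endloop
 endfacet
 facet normal -0.227 -0.973 -0.032
  outer loop
   vertex 2.0 0.6 1.0
   vertex 3.6 0.2 1.8
   vertex 2.4 0.4 4.2
  endloop
 endfacet
 facet normal -0.482 -0.876 0.006
  outer loop
   vertex 2.0 0.6 1.0
   vertex 2.4 0.4 4.2
   vertex 0.2 1.6 2.4
  endloop
 endfacet
 facet normal -0.533 -0.842 -0.084
  outer loop
   vertex 2.0 0.6 1.0
   vertex 0.2 1.6 2.4
   vertex 1.4 1.0 0.8
  endloop
 endfacet
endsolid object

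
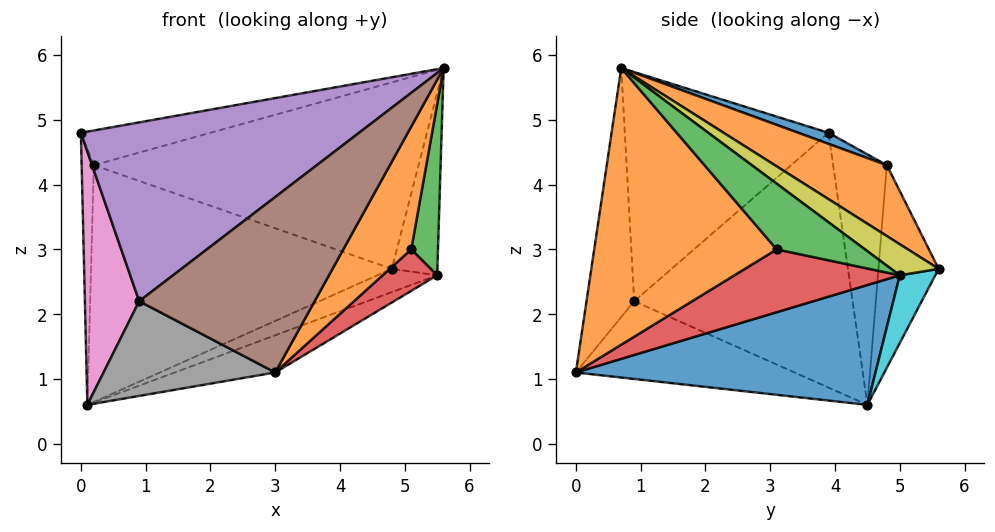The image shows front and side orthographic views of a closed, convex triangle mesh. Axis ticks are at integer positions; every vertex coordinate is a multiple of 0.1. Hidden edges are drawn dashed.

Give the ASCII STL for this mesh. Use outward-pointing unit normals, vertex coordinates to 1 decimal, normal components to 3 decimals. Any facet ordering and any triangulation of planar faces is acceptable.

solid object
 facet normal 0.108 0.464 0.879
  outer loop
   vertex 0.2 4.8 4.3
   vertex 0.0 3.9 4.8
   vertex 5.6 0.7 5.8
  endloop
 endfacet
 facet normal 0.189 0.547 0.816
  outer loop
   vertex 0.2 4.8 4.3
   vertex 5.6 0.7 5.8
   vertex 4.8 5.6 2.7
  endloop
 endfacet
 facet normal -0.975 0.221 0.008
  outer loop
   vertex 0.2 4.8 4.3
   vertex 0.1 4.5 0.6
   vertex 0.0 3.9 4.8
  endloop
 endfacet
 facet normal -0.196 0.978 -0.074
  outer loop
   vertex 0.2 4.8 4.3
   vertex 4.8 5.6 2.7
   vertex 0.1 4.5 0.6
  endloop
 endfacet
 facet normal -0.478 -0.653 0.588
  outer loop
   vertex 0.9 0.9 2.2
   vertex 5.6 0.7 5.8
   vertex 0.0 3.9 4.8
  endloop
 endfacet
 facet normal -0.252 -0.927 0.277
  outer loop
   vertex 0.9 0.9 2.2
   vertex 3.0 0.0 1.1
   vertex 5.6 0.7 5.8
  endloop
 endfacet
 facet normal -0.969 -0.241 -0.057
  outer loop
   vertex 0.9 0.9 2.2
   vertex 0.0 3.9 4.8
   vertex 0.1 4.5 0.6
  endloop
 endfacet
 facet normal -0.557 -0.438 -0.706
  outer loop
   vertex 0.9 0.9 2.2
   vertex 0.1 4.5 0.6
   vertex 3.0 0.0 1.1
  endloop
 endfacet
 facet normal 0.535 0.512 0.672
  outer loop
   vertex 5.5 5.0 2.6
   vertex 4.8 5.6 2.7
   vertex 5.6 0.7 5.8
  endloop
 endfacet
 facet normal 0.271 0.458 -0.847
  outer loop
   vertex 5.5 5.0 2.6
   vertex 0.1 4.5 0.6
   vertex 4.8 5.6 2.7
  endloop
 endfacet
 facet normal 0.336 0.113 -0.935
  outer loop
   vertex 5.5 5.0 2.6
   vertex 3.0 0.0 1.1
   vertex 0.1 4.5 0.6
  endloop
 endfacet
 facet normal 0.849 -0.316 -0.423
  outer loop
   vertex 5.1 3.1 3.0
   vertex 5.6 0.7 5.8
   vertex 3.0 0.0 1.1
  endloop
 endfacet
 facet normal 0.883 -0.267 -0.387
  outer loop
   vertex 5.1 3.1 3.0
   vertex 5.5 5.0 2.6
   vertex 5.6 0.7 5.8
  endloop
 endfacet
 facet normal 0.836 -0.276 -0.474
  outer loop
   vertex 5.1 3.1 3.0
   vertex 3.0 0.0 1.1
   vertex 5.5 5.0 2.6
  endloop
 endfacet
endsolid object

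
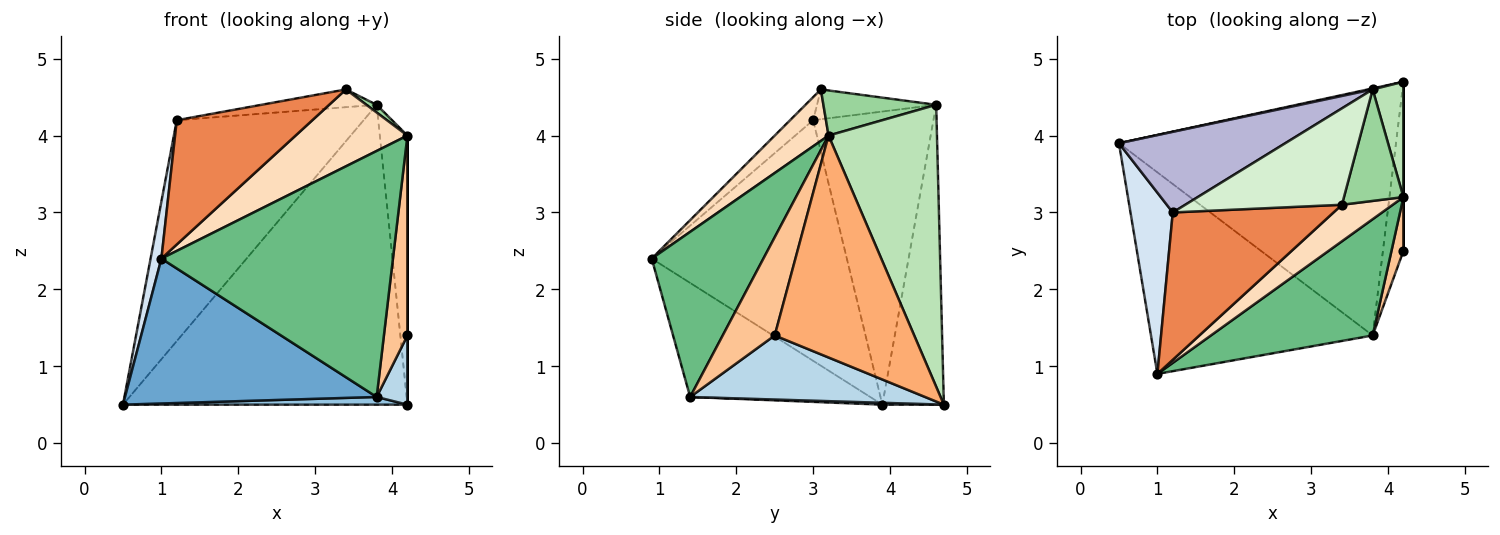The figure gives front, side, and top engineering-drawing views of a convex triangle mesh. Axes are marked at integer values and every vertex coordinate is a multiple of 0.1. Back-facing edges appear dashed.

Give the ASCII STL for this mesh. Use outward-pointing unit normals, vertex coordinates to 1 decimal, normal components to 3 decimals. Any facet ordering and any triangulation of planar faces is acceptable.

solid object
 facet normal -0.385 -0.539 -0.749
  outer loop
   vertex 3.8 1.4 0.6
   vertex 1.0 0.9 2.4
   vertex 0.5 3.9 0.5
  endloop
 endfacet
 facet normal 0.007 -0.031 -0.999
  outer loop
   vertex 3.8 1.4 0.6
   vertex 0.5 3.9 0.5
   vertex 4.2 4.7 0.5
  endloop
 endfacet
 facet normal 0.945 -0.124 -0.302
  outer loop
   vertex 3.8 1.4 0.6
   vertex 4.2 4.7 0.5
   vertex 4.2 2.5 1.4
  endloop
 endfacet
 facet normal -0.983 -0.054 0.173
  outer loop
   vertex 1.2 3.0 4.2
   vertex 0.5 3.9 0.5
   vertex 1.0 0.9 2.4
  endloop
 endfacet
 facet normal -0.109 -0.641 0.760
  outer loop
   vertex 1.2 3.0 4.2
   vertex 1.0 0.9 2.4
   vertex 3.4 3.1 4.6
  endloop
 endfacet
 facet normal 1.000 0.000 0.000
  outer loop
   vertex 4.2 3.2 4.0
   vertex 4.2 2.5 1.4
   vertex 4.2 4.7 0.5
  endloop
 endfacet
 facet normal 0.906 -0.409 0.110
  outer loop
   vertex 4.2 3.2 4.0
   vertex 3.8 1.4 0.6
   vertex 4.2 2.5 1.4
  endloop
 endfacet
 facet normal 0.399 -0.828 0.393
  outer loop
   vertex 4.2 3.2 4.0
   vertex 3.4 3.1 4.6
   vertex 1.0 0.9 2.4
  endloop
 endfacet
 facet normal 0.400 -0.829 0.392
  outer loop
   vertex 4.2 3.2 4.0
   vertex 1.0 0.9 2.4
   vertex 3.8 1.4 0.6
  endloop
 endfacet
 facet normal 0.603 -0.055 0.795
  outer loop
   vertex 3.8 4.6 4.4
   vertex 3.4 3.1 4.6
   vertex 4.2 3.2 4.0
  endloop
 endfacet
 facet normal 0.964 0.245 0.105
  outer loop
   vertex 3.8 4.6 4.4
   vertex 4.2 3.2 4.0
   vertex 4.2 4.7 0.5
  endloop
 endfacet
 facet normal -0.184 0.178 0.967
  outer loop
   vertex 3.8 4.6 4.4
   vertex 1.2 3.0 4.2
   vertex 3.4 3.1 4.6
  endloop
 endfacet
 facet normal -0.211 0.977 0.003
  outer loop
   vertex 3.8 4.6 4.4
   vertex 4.2 4.7 0.5
   vertex 0.5 3.9 0.5
  endloop
 endfacet
 facet normal -0.517 0.804 0.293
  outer loop
   vertex 3.8 4.6 4.4
   vertex 0.5 3.9 0.5
   vertex 1.2 3.0 4.2
  endloop
 endfacet
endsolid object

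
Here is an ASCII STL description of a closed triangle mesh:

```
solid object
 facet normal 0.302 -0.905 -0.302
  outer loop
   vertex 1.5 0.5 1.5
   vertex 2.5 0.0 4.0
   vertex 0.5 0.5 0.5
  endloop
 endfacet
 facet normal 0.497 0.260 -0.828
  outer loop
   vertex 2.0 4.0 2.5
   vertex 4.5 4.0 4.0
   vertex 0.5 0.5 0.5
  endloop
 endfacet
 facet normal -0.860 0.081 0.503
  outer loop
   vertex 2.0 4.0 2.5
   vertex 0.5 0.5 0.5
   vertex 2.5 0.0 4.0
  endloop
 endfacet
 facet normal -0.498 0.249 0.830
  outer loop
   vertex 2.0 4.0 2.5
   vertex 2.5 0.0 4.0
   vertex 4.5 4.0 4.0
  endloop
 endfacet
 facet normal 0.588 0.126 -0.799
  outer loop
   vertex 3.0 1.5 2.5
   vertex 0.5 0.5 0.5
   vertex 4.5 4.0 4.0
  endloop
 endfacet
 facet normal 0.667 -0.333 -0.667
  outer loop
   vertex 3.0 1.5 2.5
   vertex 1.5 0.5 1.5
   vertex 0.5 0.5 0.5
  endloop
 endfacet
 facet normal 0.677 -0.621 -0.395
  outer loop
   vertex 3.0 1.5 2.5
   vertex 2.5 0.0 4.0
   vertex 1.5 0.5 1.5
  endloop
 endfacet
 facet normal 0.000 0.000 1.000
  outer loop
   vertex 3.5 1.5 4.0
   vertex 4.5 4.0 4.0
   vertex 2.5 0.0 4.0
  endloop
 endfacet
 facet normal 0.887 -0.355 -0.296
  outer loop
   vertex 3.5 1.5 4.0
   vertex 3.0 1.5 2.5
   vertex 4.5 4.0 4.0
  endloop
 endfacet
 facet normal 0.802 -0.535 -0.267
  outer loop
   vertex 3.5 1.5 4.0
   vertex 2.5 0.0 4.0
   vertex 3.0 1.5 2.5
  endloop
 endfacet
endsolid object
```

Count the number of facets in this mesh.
10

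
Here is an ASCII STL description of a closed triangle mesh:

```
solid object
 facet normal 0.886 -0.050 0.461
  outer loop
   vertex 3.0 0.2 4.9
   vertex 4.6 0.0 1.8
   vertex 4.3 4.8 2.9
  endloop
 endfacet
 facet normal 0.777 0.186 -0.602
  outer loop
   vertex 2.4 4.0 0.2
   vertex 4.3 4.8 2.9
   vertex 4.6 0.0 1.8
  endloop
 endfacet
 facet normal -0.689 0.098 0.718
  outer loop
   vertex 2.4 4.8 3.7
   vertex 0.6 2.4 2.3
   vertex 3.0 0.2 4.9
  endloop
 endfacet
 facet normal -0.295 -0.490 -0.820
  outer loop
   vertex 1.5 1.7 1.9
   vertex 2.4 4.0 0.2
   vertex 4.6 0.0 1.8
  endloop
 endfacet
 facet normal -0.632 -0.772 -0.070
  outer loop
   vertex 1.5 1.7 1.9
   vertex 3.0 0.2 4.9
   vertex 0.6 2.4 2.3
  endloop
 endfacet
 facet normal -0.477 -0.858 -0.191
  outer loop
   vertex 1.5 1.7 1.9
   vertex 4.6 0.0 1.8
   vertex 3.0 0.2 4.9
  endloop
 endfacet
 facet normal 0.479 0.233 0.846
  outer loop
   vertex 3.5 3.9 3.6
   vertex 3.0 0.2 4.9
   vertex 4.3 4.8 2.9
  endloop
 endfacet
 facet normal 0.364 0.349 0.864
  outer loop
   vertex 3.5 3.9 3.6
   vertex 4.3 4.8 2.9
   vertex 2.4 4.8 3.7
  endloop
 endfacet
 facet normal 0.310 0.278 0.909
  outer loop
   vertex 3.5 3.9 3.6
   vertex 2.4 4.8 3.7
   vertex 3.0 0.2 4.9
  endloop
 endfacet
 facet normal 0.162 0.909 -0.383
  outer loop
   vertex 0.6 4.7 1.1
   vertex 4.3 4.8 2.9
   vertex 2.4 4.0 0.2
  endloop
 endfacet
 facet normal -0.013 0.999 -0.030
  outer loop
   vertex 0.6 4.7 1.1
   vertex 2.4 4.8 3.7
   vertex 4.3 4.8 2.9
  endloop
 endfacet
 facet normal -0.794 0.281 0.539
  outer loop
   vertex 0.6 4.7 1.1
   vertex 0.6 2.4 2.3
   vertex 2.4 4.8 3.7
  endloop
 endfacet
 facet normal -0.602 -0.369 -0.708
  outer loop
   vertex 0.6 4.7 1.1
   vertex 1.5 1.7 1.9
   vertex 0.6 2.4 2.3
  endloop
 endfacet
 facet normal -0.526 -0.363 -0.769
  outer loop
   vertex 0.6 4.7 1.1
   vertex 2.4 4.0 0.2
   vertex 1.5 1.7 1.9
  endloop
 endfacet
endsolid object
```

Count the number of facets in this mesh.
14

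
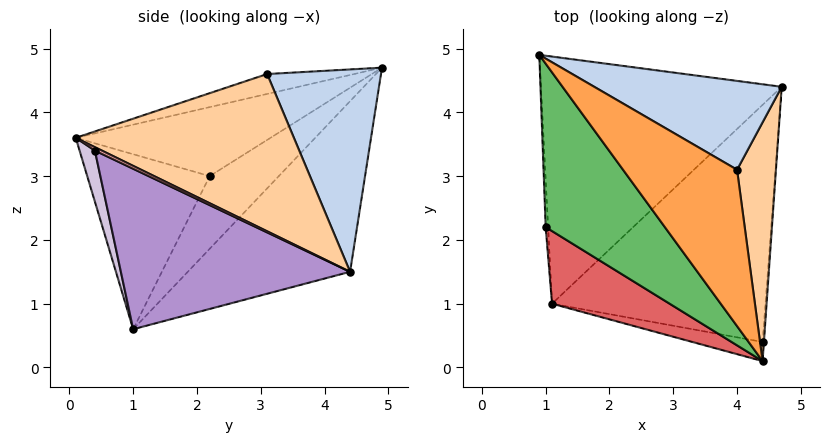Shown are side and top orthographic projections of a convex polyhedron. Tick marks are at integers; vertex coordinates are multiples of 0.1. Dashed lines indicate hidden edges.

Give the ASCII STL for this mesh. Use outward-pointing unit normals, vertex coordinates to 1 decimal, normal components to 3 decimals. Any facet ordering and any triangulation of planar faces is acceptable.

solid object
 facet normal -0.445 0.638 -0.628
  outer loop
   vertex 1.1 1.0 0.6
   vertex 0.9 4.9 4.7
   vertex 4.7 4.4 1.5
  endloop
 endfacet
 facet normal 0.464 0.775 0.430
  outer loop
   vertex 4.0 3.1 4.6
   vertex 4.7 4.4 1.5
   vertex 0.9 4.9 4.7
  endloop
 endfacet
 facet normal -0.162 -0.331 0.929
  outer loop
   vertex 4.0 3.1 4.6
   vertex 0.9 4.9 4.7
   vertex 4.4 0.1 3.6
  endloop
 endfacet
 facet normal 0.970 0.049 0.240
  outer loop
   vertex 4.0 3.1 4.6
   vertex 4.4 0.1 3.6
   vertex 4.7 4.4 1.5
  endloop
 endfacet
 facet normal -0.436 -0.491 0.754
  outer loop
   vertex 1.0 2.2 3.0
   vertex 4.4 0.1 3.6
   vertex 0.9 4.9 4.7
  endloop
 endfacet
 facet normal -0.999 -0.016 -0.034
  outer loop
   vertex 1.0 2.2 3.0
   vertex 0.9 4.9 4.7
   vertex 1.1 1.0 0.6
  endloop
 endfacet
 facet normal -0.535 -0.764 0.360
  outer loop
   vertex 1.0 2.2 3.0
   vertex 1.1 1.0 0.6
   vertex 4.4 0.1 3.6
  endloop
 endfacet
 facet normal 0.905 -0.236 -0.354
  outer loop
   vertex 4.4 0.4 3.4
   vertex 4.7 4.4 1.5
   vertex 4.4 0.1 3.6
  endloop
 endfacet
 facet normal 0.553 -0.391 -0.736
  outer loop
   vertex 4.4 0.4 3.4
   vertex 1.1 1.0 0.6
   vertex 4.7 4.4 1.5
  endloop
 endfacet
 facet normal 0.518 -0.475 -0.712
  outer loop
   vertex 4.4 0.4 3.4
   vertex 4.4 0.1 3.6
   vertex 1.1 1.0 0.6
  endloop
 endfacet
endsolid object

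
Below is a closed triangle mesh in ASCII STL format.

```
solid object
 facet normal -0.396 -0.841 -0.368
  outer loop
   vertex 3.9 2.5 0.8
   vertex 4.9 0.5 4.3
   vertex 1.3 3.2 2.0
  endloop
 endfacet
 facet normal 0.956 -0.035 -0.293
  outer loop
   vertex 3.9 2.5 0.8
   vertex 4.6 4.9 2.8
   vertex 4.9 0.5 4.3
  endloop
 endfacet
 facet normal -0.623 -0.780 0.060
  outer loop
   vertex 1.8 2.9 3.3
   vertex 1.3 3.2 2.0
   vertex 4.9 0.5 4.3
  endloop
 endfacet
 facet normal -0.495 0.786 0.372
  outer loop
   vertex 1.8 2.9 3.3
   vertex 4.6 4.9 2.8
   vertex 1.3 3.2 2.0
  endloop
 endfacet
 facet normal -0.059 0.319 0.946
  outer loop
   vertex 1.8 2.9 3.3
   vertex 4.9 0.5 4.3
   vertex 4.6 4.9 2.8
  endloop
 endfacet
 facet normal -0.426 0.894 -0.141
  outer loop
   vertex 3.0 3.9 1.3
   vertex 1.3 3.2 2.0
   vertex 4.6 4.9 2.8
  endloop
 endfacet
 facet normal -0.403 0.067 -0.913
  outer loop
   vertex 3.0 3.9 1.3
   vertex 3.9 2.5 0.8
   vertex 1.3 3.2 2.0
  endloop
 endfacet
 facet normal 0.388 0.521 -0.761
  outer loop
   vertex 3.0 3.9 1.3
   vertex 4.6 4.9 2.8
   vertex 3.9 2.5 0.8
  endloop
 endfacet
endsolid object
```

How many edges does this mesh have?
12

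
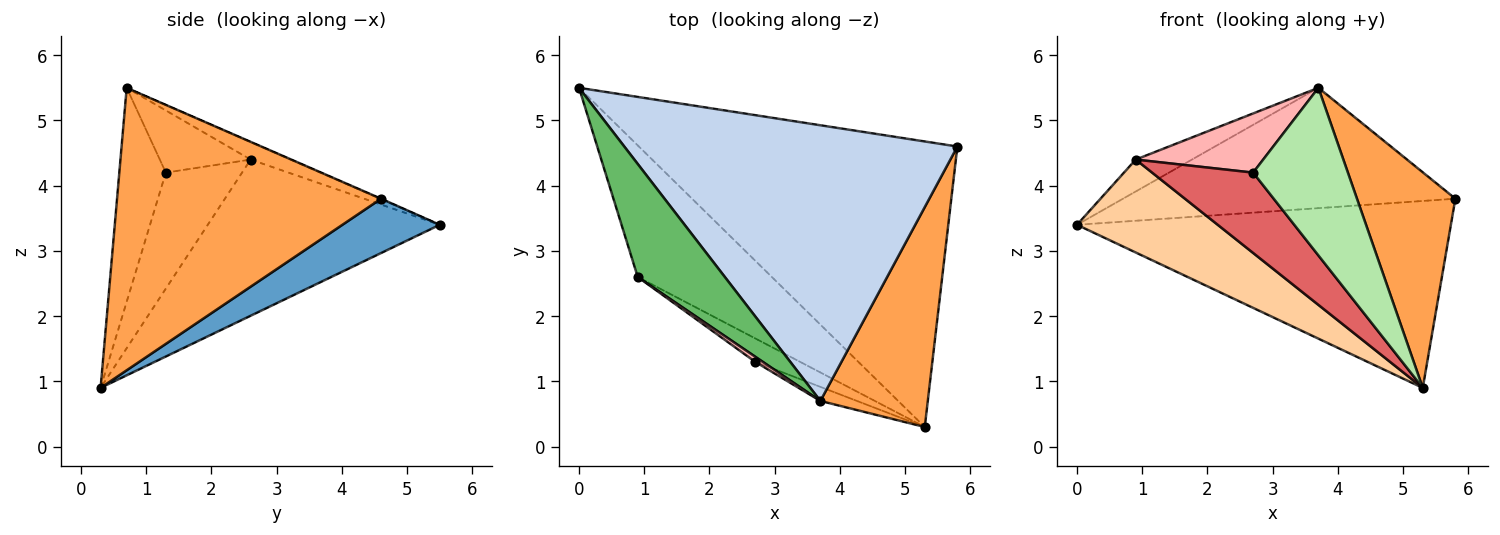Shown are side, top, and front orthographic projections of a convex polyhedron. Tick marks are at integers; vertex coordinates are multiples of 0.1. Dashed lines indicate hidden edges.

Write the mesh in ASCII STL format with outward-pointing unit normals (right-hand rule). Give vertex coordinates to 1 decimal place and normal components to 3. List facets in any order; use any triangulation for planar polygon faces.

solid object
 facet normal 0.141 0.542 -0.828
  outer loop
   vertex 5.3 0.3 0.9
   vertex 0.0 5.5 3.4
   vertex 5.8 4.6 3.8
  endloop
 endfacet
 facet normal -0.001 0.400 0.916
  outer loop
   vertex 3.7 0.7 5.5
   vertex 5.8 4.6 3.8
   vertex 0.0 5.5 3.4
  endloop
 endfacet
 facet normal 0.883 -0.329 0.336
  outer loop
   vertex 3.7 0.7 5.5
   vertex 5.3 0.3 0.9
   vertex 5.8 4.6 3.8
  endloop
 endfacet
 facet normal -0.689 -0.418 -0.592
  outer loop
   vertex 0.9 2.6 4.4
   vertex 0.0 5.5 3.4
   vertex 5.3 0.3 0.9
  endloop
 endfacet
 facet normal -0.190 0.267 0.945
  outer loop
   vertex 0.9 2.6 4.4
   vertex 3.7 0.7 5.5
   vertex 0.0 5.5 3.4
  endloop
 endfacet
 facet normal -0.440 -0.895 -0.075
  outer loop
   vertex 2.7 1.3 4.2
   vertex 5.3 0.3 0.9
   vertex 3.7 0.7 5.5
  endloop
 endfacet
 facet normal -0.587 -0.777 -0.227
  outer loop
   vertex 2.7 1.3 4.2
   vertex 0.9 2.6 4.4
   vertex 5.3 0.3 0.9
  endloop
 endfacet
 facet normal -0.579 -0.812 0.070
  outer loop
   vertex 2.7 1.3 4.2
   vertex 3.7 0.7 5.5
   vertex 0.9 2.6 4.4
  endloop
 endfacet
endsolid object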